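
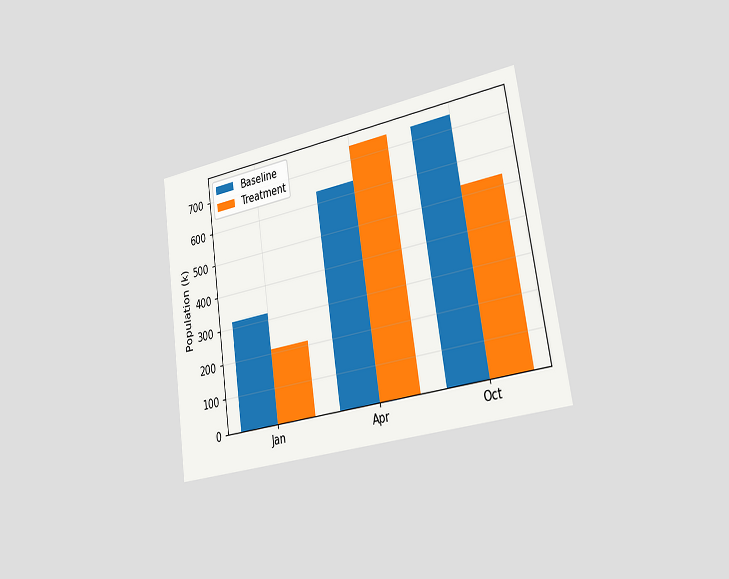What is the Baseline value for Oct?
742k

The chart is tilted about 9° counter-clockwise and viewed slightly from the right. The Baseline bar at Oct reaches 742k on the y-axis.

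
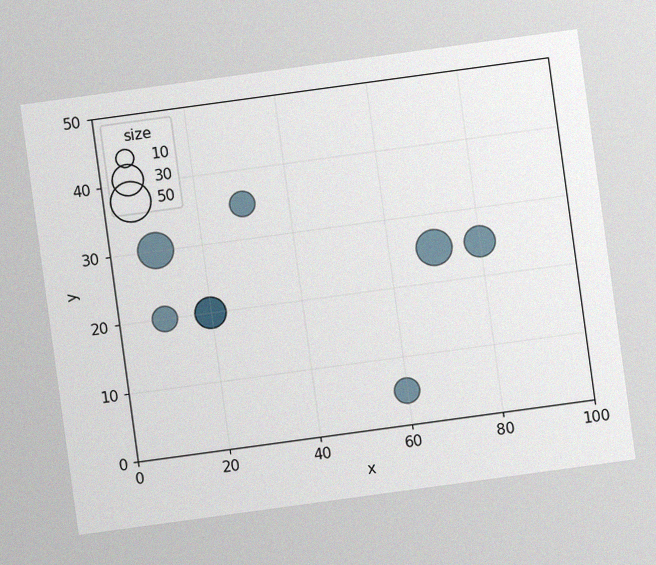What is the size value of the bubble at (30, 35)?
20

The chart is tilted about 8° counter-clockwise, with some photo noise. Matching the bubble at (30, 35) against the size legend gives 20.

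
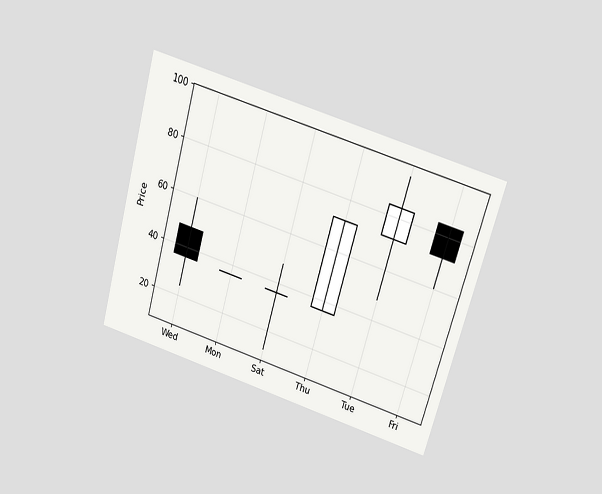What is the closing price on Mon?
36

The chart is tilted about 16° clockwise and viewed slightly from above. The Mon candle closes at 36.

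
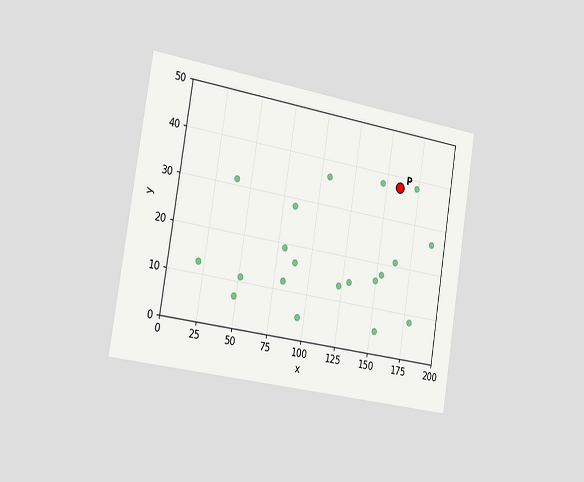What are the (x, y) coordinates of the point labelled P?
The chart is tilted about 9° clockwise and viewed slightly from the left. Following the gridlines from P to each axis, P sits at (160, 37.5).

(160, 37.5)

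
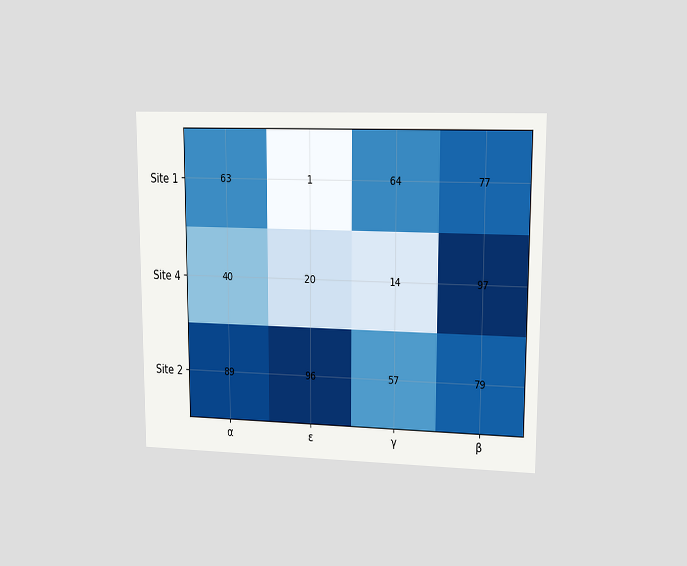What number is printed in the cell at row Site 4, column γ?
The chart is viewed at a slight angle. The (Site 4, γ) cell reads 14.

14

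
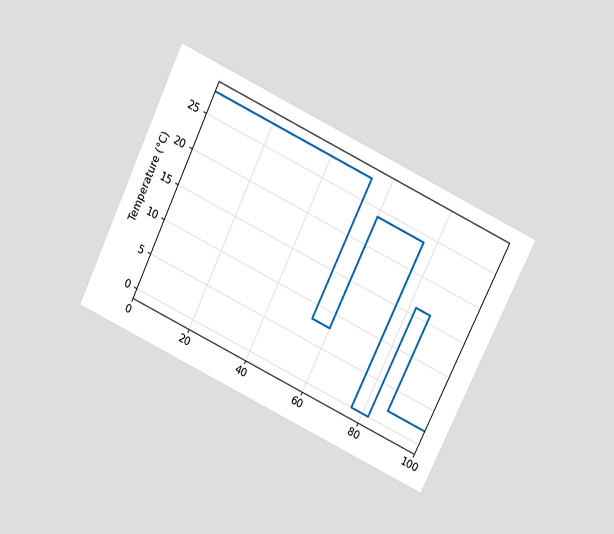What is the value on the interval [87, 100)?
2°C

The chart is tilted about 25° clockwise and viewed slightly from above. On [87, 100) the step sits at 2°C.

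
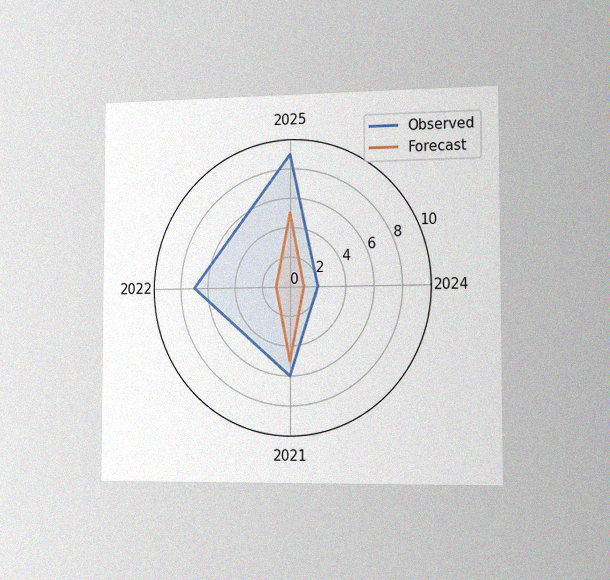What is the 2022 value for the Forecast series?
The chart is viewed slightly from the right, with some photo noise. On the 2022 axis, Forecast reaches 1.

1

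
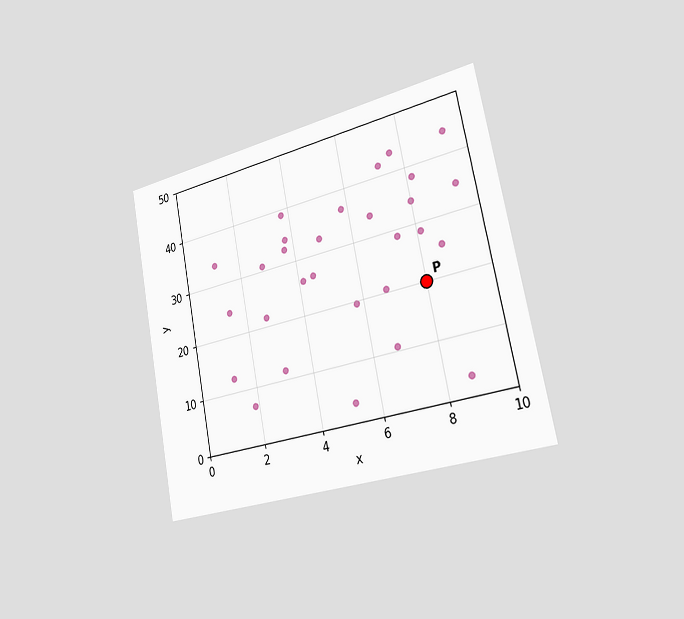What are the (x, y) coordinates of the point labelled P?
The chart is tilted about 11° counter-clockwise and viewed slightly from the right. Following the gridlines from P to each axis, P sits at (8, 20).

(8, 20)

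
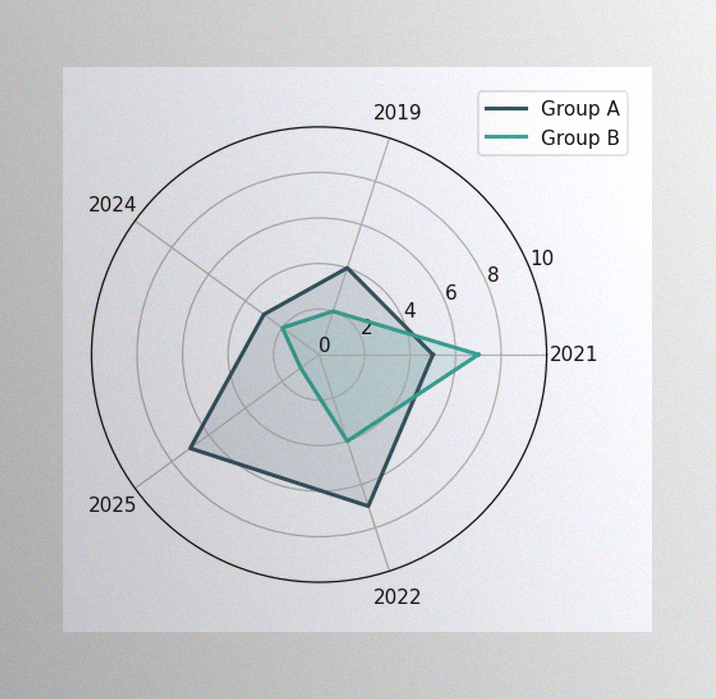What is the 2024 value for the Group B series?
The image has some photo noise and uneven lighting. On the 2024 axis, Group B reaches 2.

2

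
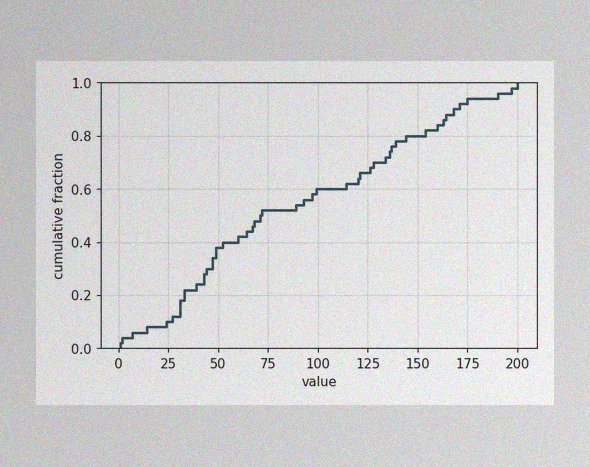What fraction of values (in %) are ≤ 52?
The image has some photo noise and uneven lighting. At x=52 the ECDF step is at 40%.

40%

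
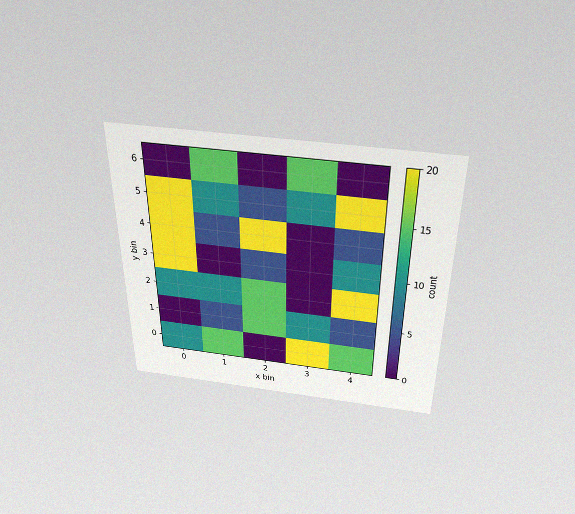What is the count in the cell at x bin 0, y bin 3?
20

The chart is viewed slightly from above, with some photo noise. Matching the cell (0, 3) against the colorbar gives 20.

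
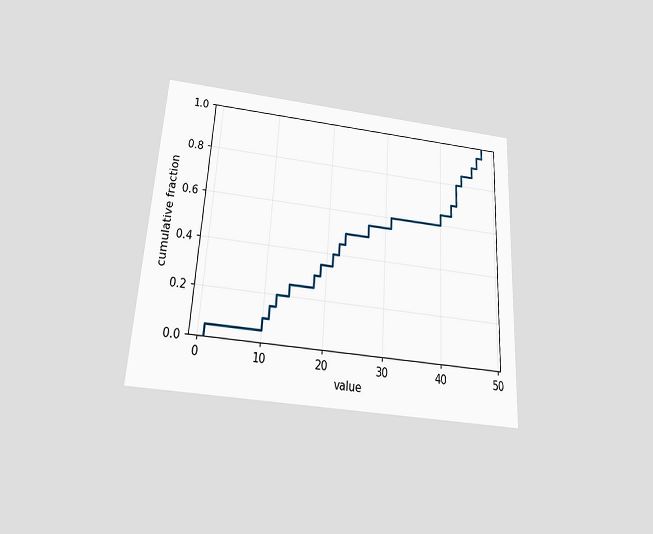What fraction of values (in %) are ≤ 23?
50%

The chart is tilted about 3° clockwise and viewed slightly from below. At x=23 the ECDF step is at 50%.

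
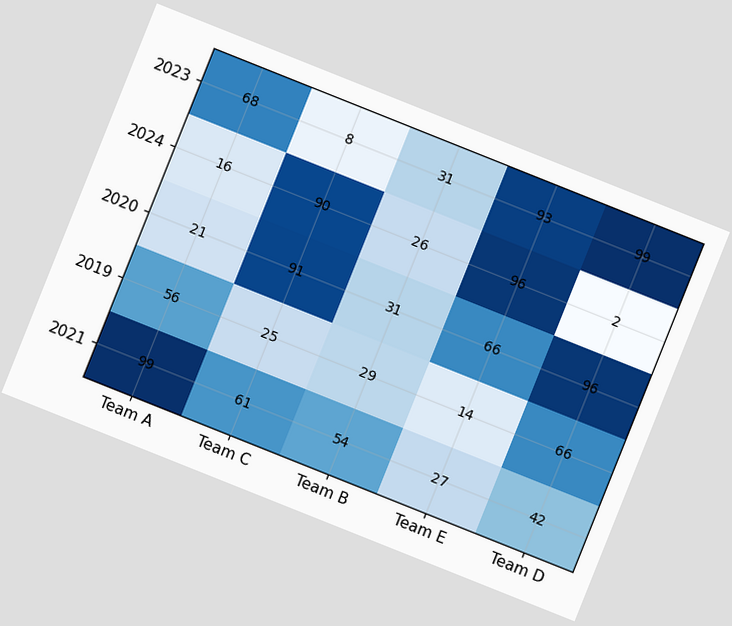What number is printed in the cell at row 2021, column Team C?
61

The chart is tilted about 22° clockwise. The (2021, Team C) cell reads 61.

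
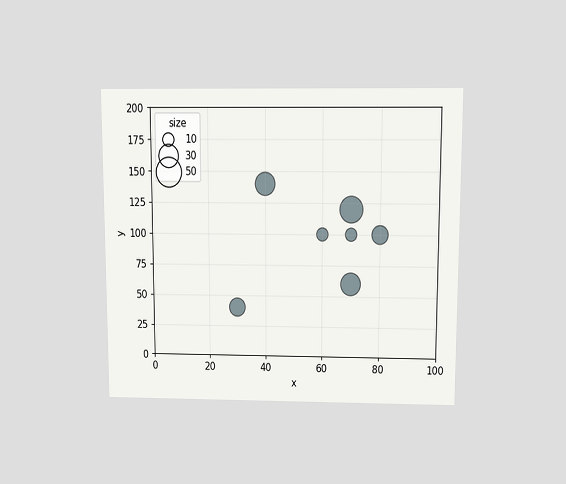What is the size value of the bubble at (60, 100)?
The chart is viewed slightly from above. Matching the bubble at (60, 100) against the size legend gives 10.

10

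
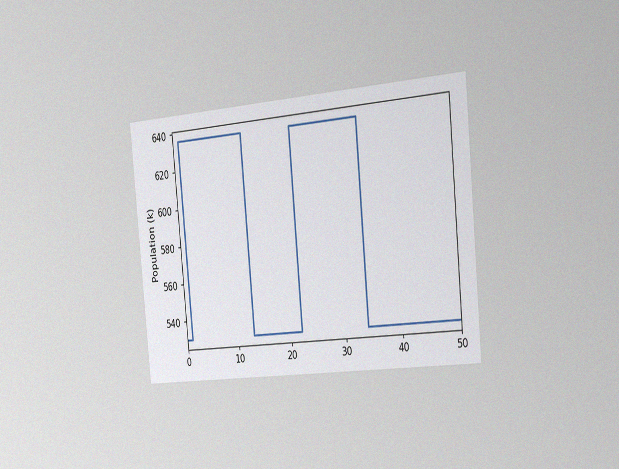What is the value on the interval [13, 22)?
530k

The chart is tilted about 5° counter-clockwise and viewed slightly from the right, with some photo noise. On [13, 22) the step sits at 530k.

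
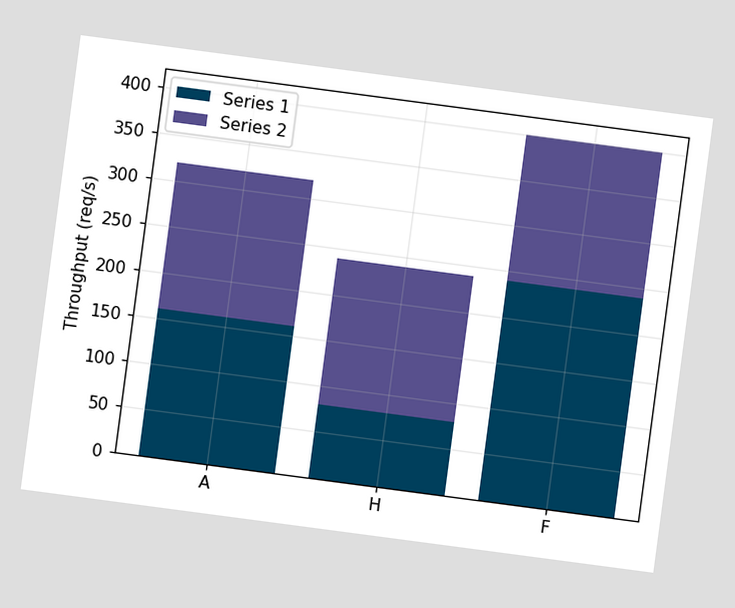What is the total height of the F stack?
The chart is tilted about 8° clockwise. The F stack's top reaches 400req/s on the y-axis.

400req/s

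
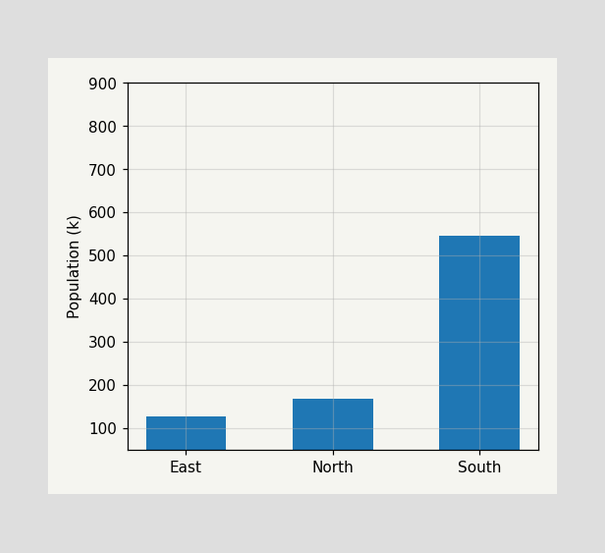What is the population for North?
Reading along the chart's y-axis, the North bar reaches 168k.

168k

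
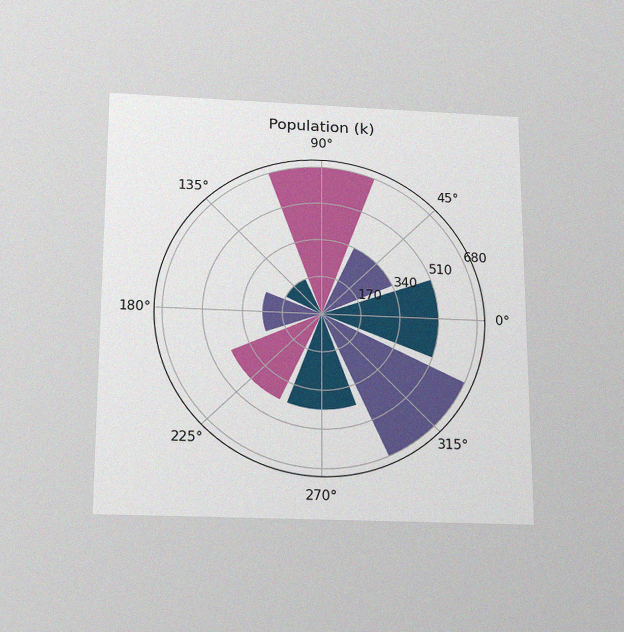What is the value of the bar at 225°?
The chart is viewed slightly from below, with some photo noise. The bar at 225° reaches 425k on the radial axis.

425k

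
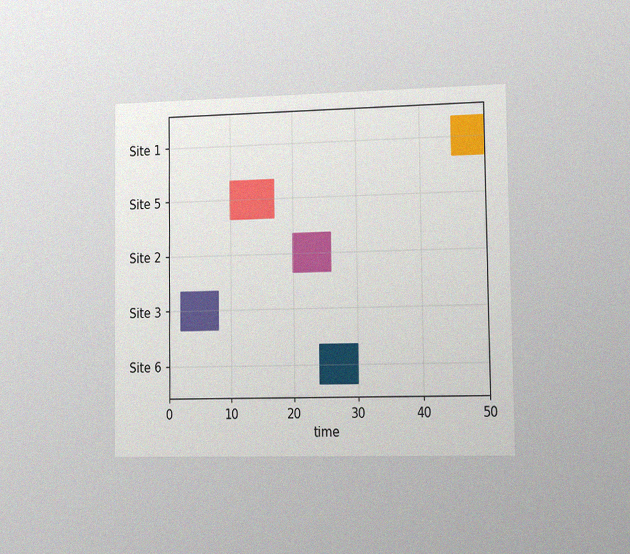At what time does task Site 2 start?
20

The chart is viewed slightly from the right, with some photo noise. The Site 2 bar begins at t=20.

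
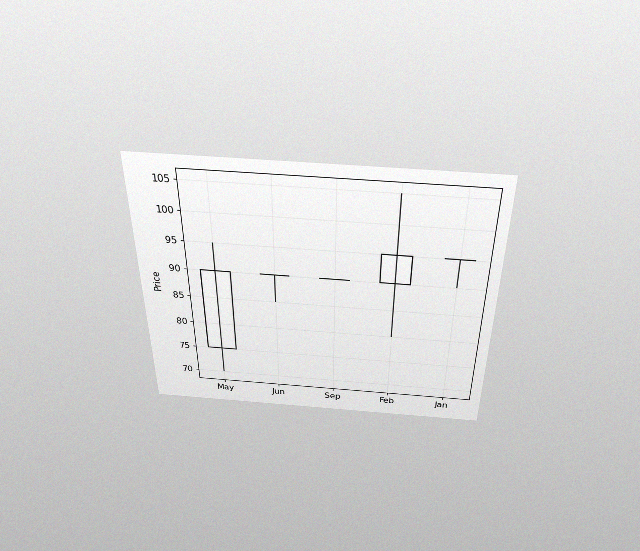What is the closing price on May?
90

The chart is viewed slightly from above, with some photo noise. The May candle closes at 90.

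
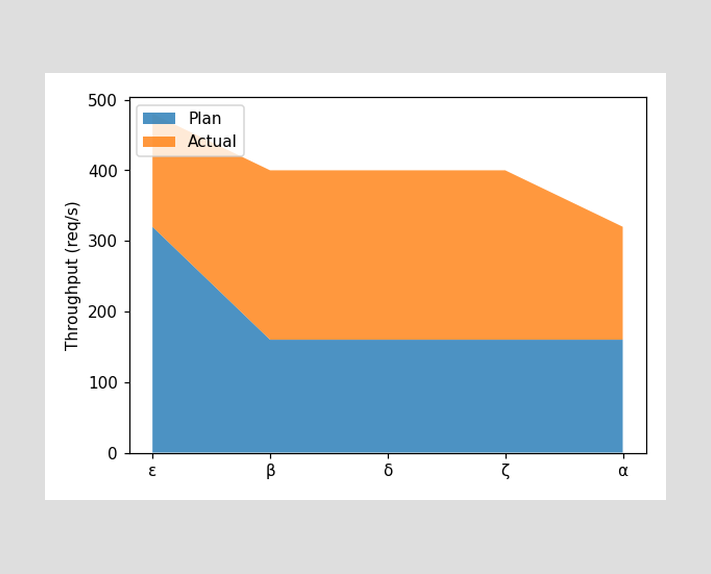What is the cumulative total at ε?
480req/s

The stacked total at ε reaches 480req/s.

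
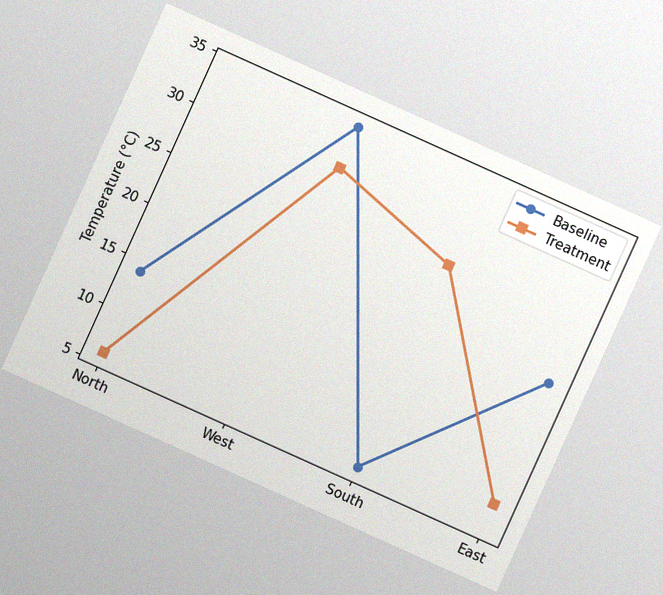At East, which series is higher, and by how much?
Baseline, by 12°C

The chart is tilted about 24° clockwise, with some photo noise. At East, Baseline sits above the other line by 12°C.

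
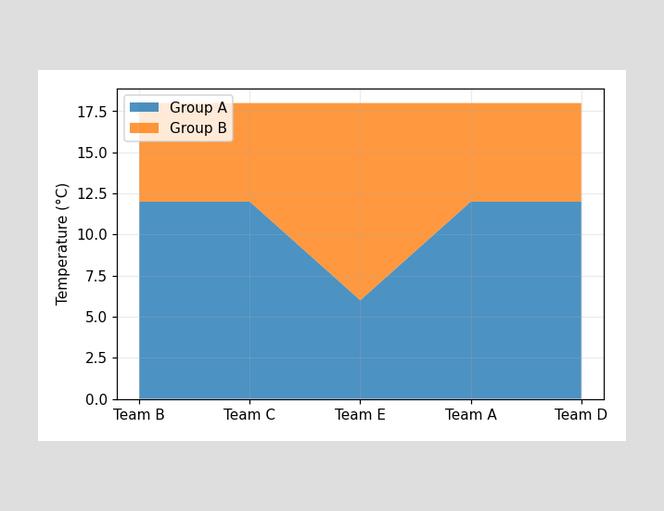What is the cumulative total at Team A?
18°C

The stacked total at Team A reaches 18°C.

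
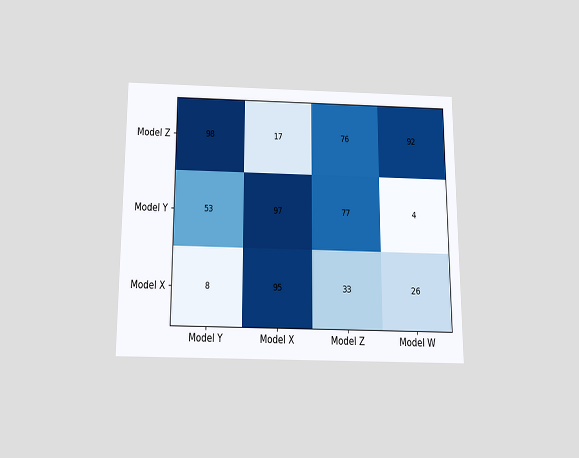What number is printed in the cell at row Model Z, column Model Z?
76

The chart is viewed slightly from below. The (Model Z, Model Z) cell reads 76.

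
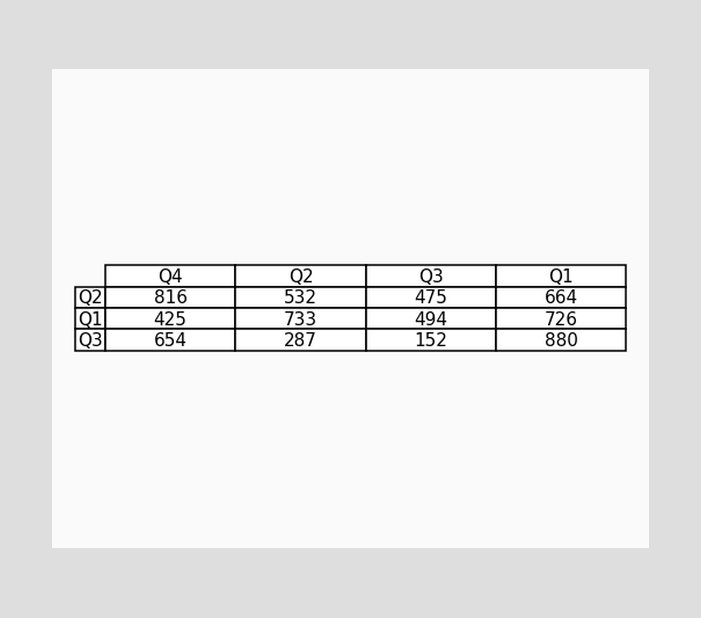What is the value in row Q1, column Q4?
The (Q1, Q4) cell reads 425.

425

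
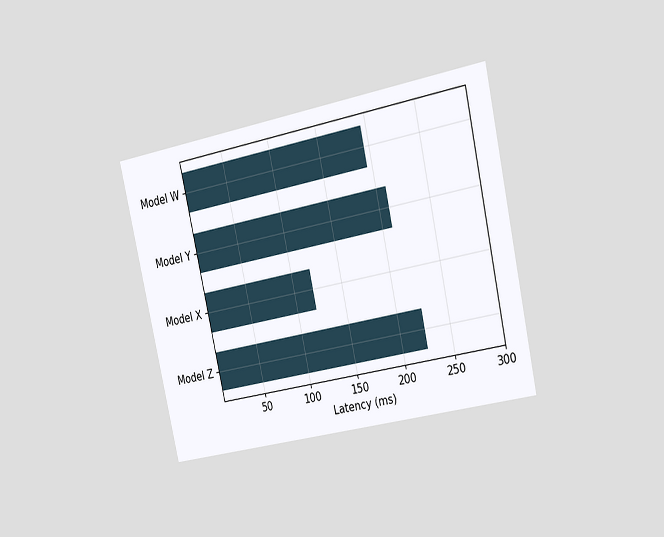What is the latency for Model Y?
210ms

The chart is tilted about 13° counter-clockwise and viewed slightly from the right. Reading along the chart's x-axis, the Model Y bar reaches 210ms.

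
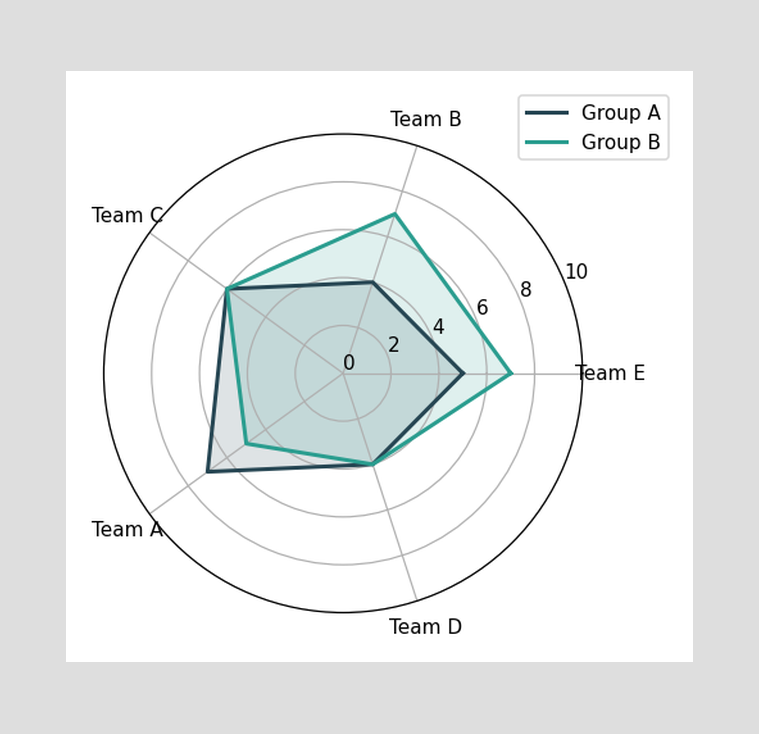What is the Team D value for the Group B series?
On the Team D axis, Group B reaches 4.

4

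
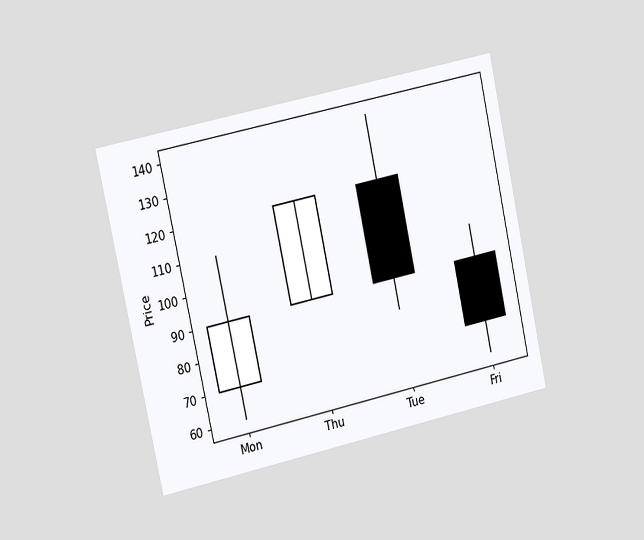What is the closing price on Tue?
The chart is tilted about 12° counter-clockwise and viewed at a slight angle. The Tue candle closes at 90.

90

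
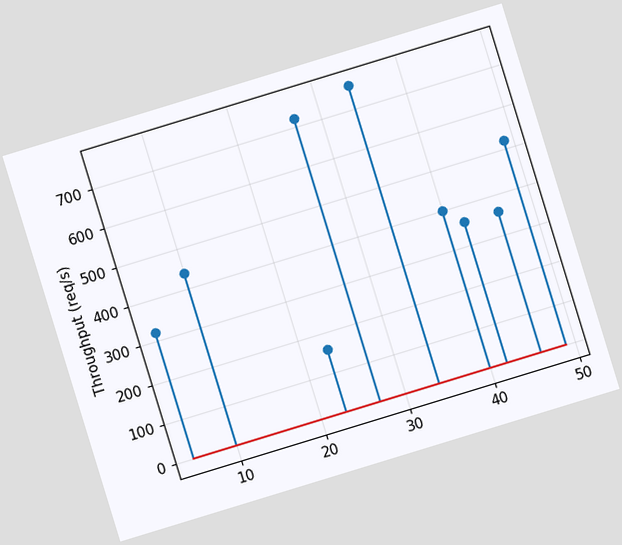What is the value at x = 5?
320req/s

The chart is tilted about 17° counter-clockwise. The stem at x=5 reaches 320req/s.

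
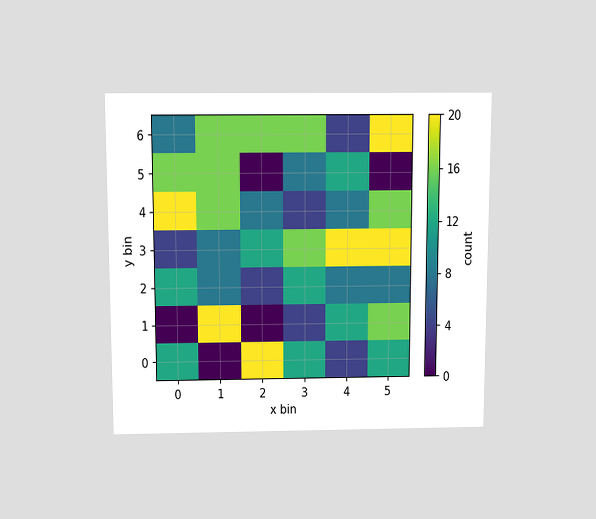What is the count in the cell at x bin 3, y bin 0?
12

The chart is viewed slightly from above. Matching the cell (3, 0) against the colorbar gives 12.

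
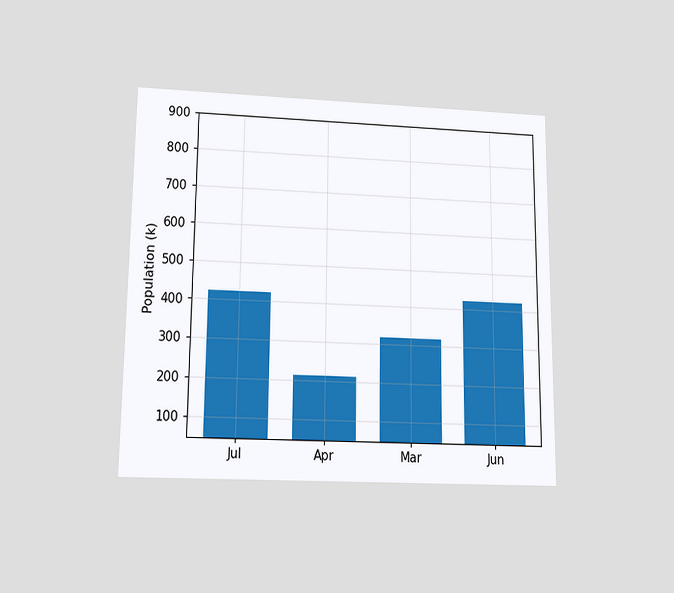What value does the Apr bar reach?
212k

The chart is viewed slightly from below. Reading along the chart's y-axis, the Apr bar reaches 212k.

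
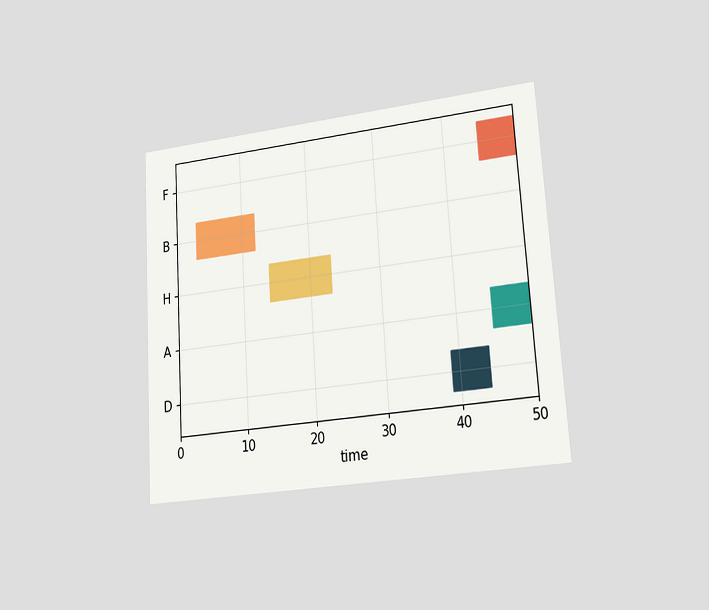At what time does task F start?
The chart is tilted about 4° counter-clockwise and viewed slightly from the right. The F bar begins at t=45.

45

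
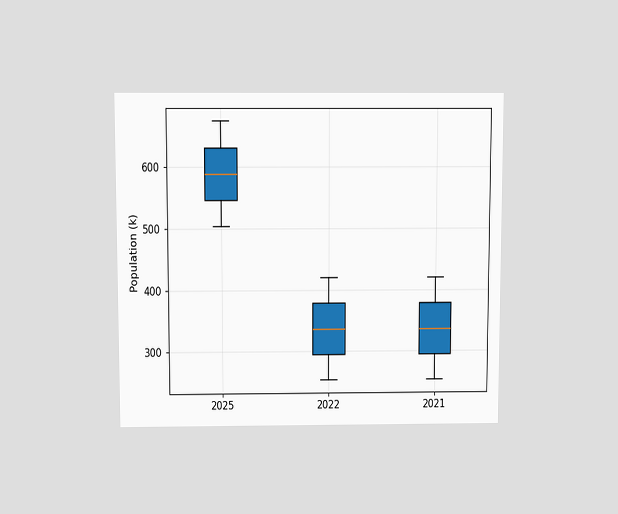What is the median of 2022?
336k

The chart is viewed slightly from above. The median line in the 2022 box sits at 336k.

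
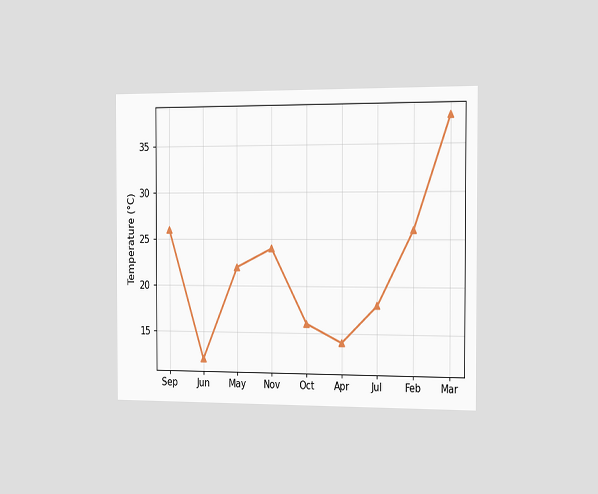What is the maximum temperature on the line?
The chart is viewed slightly from the right. The highest point is at Mar, and reading across to the y-axis gives 38°C.

38°C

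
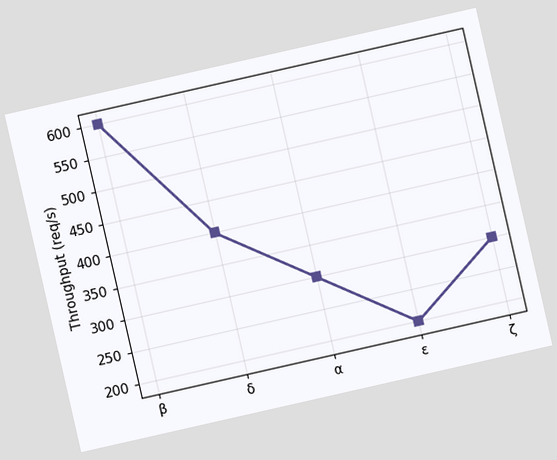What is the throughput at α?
300req/s

The chart is tilted about 13° counter-clockwise. At α, the line is at 300req/s.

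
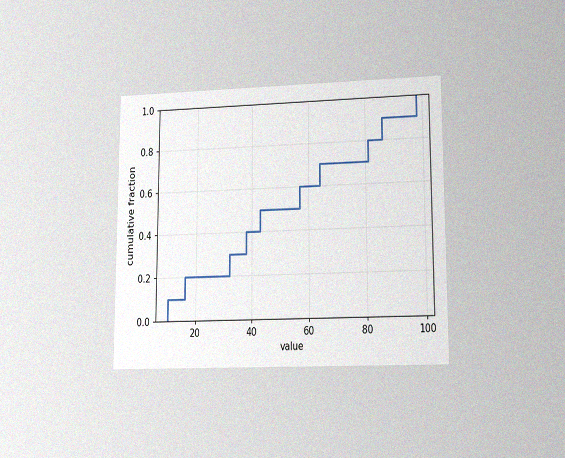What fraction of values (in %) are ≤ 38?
40%

The chart is viewed at a slight angle, with some photo noise. At x=38 the ECDF step is at 40%.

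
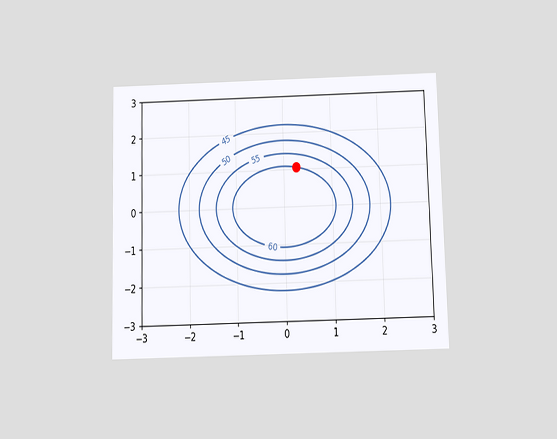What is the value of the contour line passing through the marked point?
The chart is viewed slightly from below. The marked point sits on the contour labelled 60.

60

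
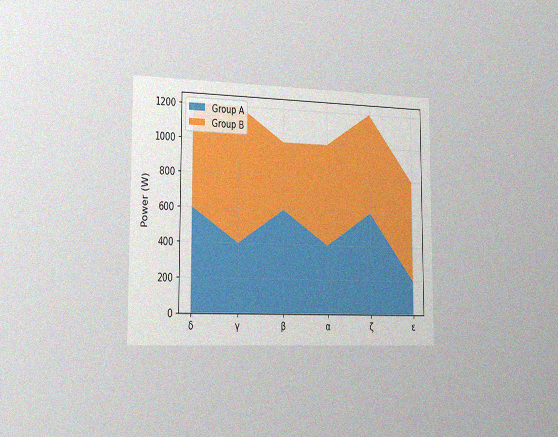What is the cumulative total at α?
1000W

The chart is viewed slightly from the left, with some photo noise. The stacked total at α reaches 1000W.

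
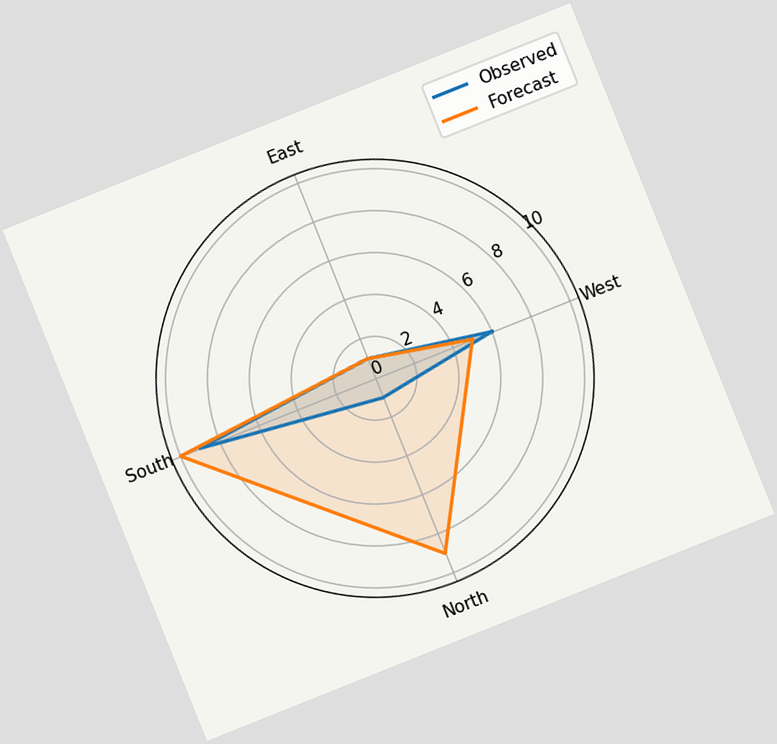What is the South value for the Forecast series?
10

The chart is tilted about 22° counter-clockwise. On the South axis, Forecast reaches 10.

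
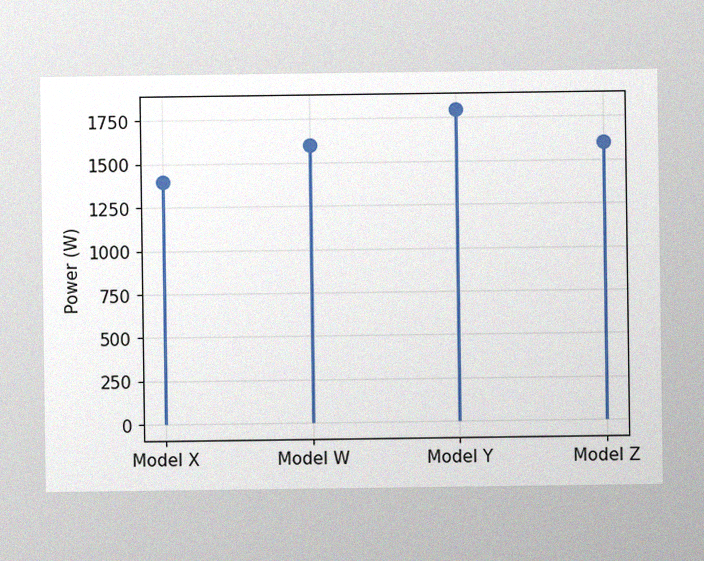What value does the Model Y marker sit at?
1800W

The image has some photo noise and uneven lighting. The Model Y marker sits at 1800W.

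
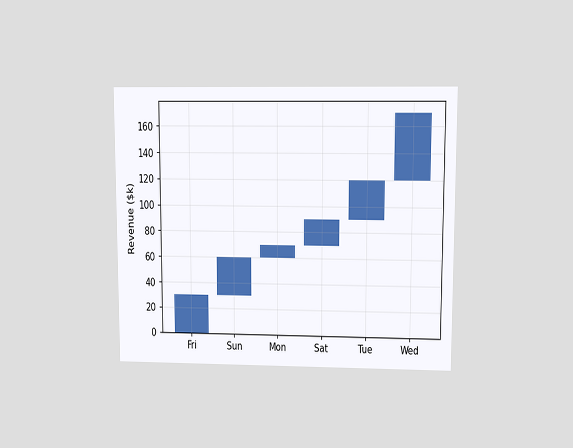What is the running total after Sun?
$60k

The chart is viewed at a slight angle. After Sun the running total reaches $60k.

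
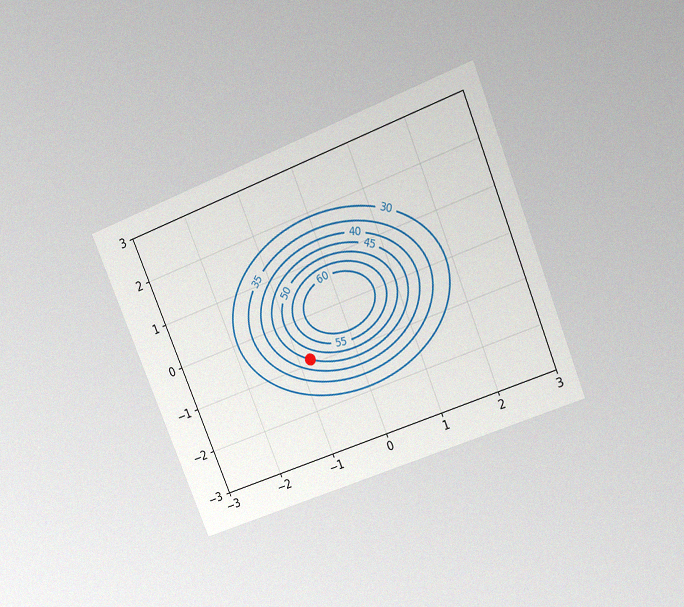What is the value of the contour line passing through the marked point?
The chart is tilted about 22° counter-clockwise and viewed at a slight angle, with some photo noise. The marked point sits on the contour labelled 45.

45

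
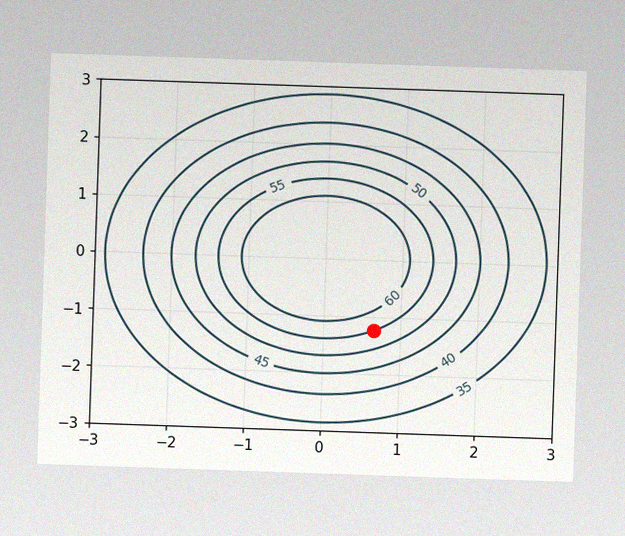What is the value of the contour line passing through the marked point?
55

The image has some photo noise and uneven lighting. The marked point sits on the contour labelled 55.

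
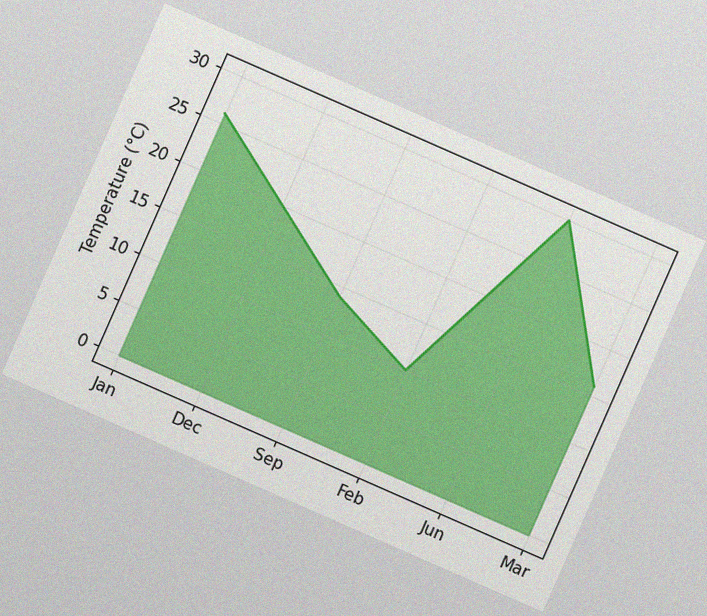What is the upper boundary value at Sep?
The chart is tilted about 24° clockwise, with some photo noise. At Sep the upper boundary is at 14°C.

14°C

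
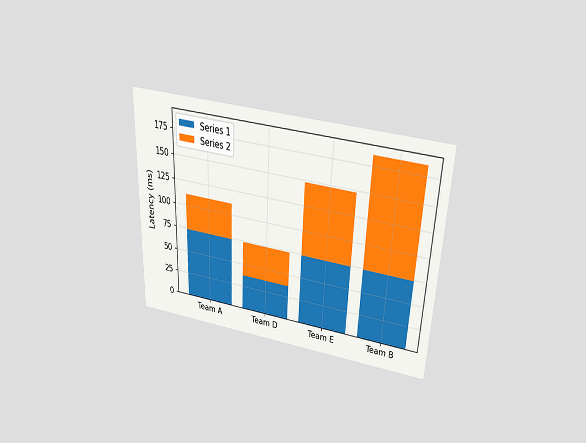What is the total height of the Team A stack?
The chart is tilted about 2° clockwise and viewed slightly from above. The Team A stack's top reaches 111ms on the y-axis.

111ms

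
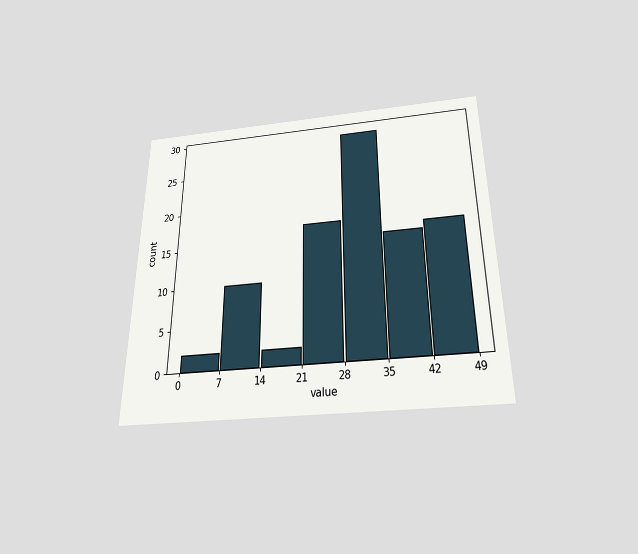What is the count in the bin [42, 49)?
The chart is viewed slightly from below. The [42, 49) bin has height 16.

16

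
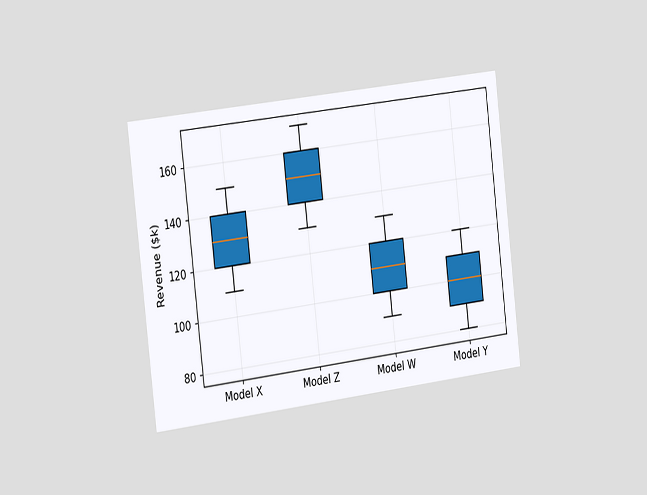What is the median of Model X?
The chart is tilted about 7° counter-clockwise and viewed slightly from the left. The median line in the Model X box sits at $130k.

$130k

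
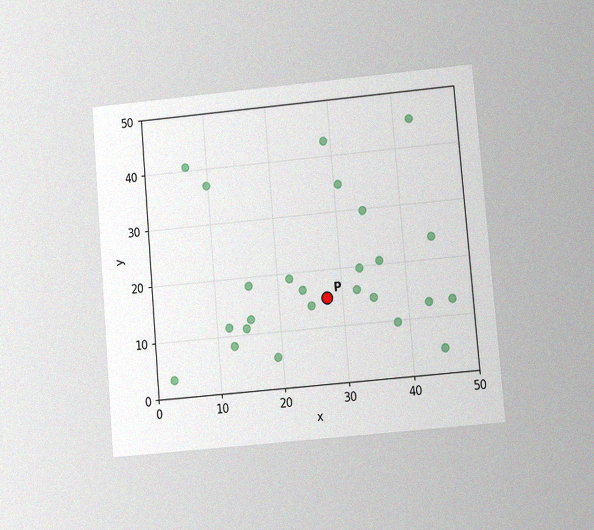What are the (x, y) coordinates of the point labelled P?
The chart is tilted about 5° counter-clockwise and viewed at a slight angle, with some photo noise. Following the gridlines from P to each axis, P sits at (27.5, 15).

(27.5, 15)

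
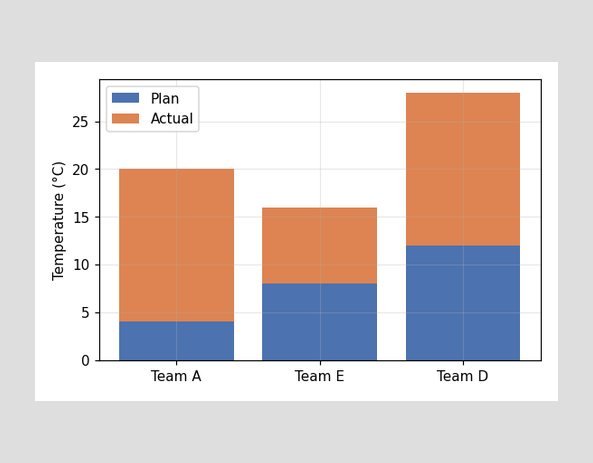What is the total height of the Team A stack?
20°C

The Team A stack's top reaches 20°C on the y-axis.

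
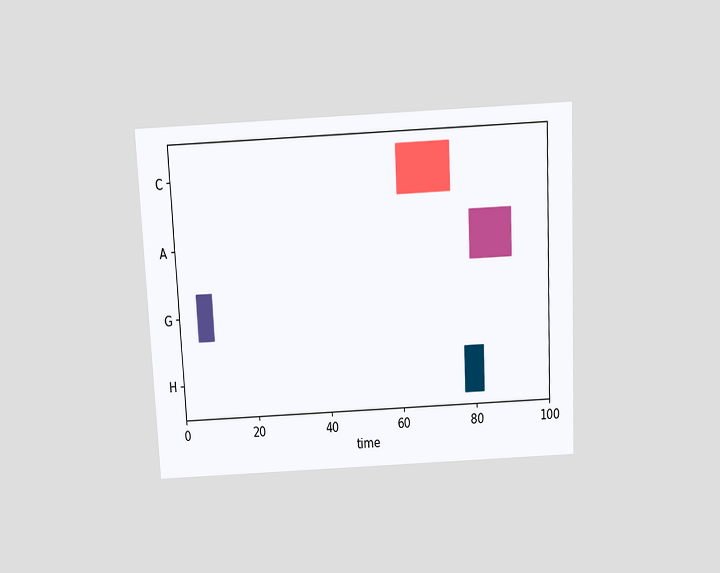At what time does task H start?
77

The chart is tilted about 3° counter-clockwise and viewed slightly from above. The H bar begins at t=77.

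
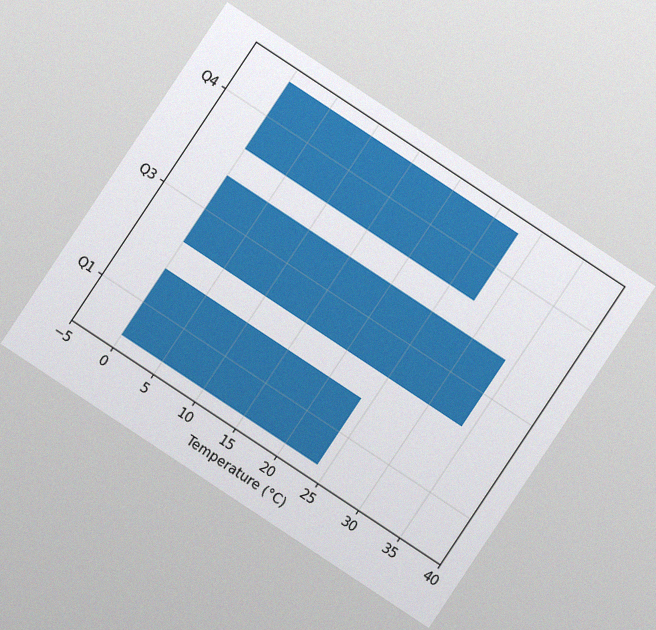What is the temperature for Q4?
28°C

The chart is tilted about 34° clockwise, with some photo noise. Reading along the chart's x-axis, the Q4 bar reaches 28°C.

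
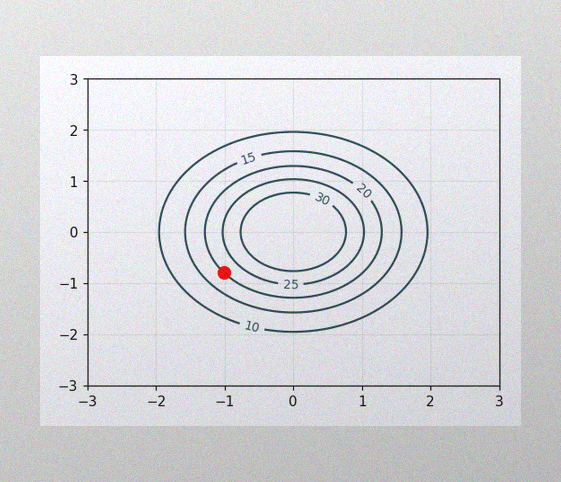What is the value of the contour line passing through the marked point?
The image has some photo noise and uneven lighting. The marked point sits on the contour labelled 20.

20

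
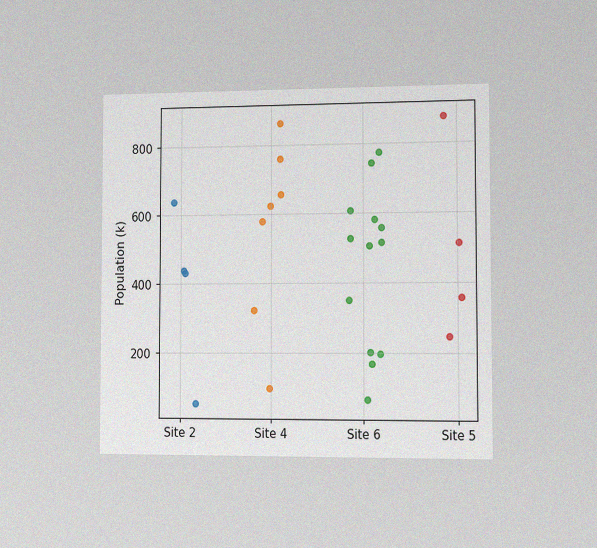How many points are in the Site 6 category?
13

The chart is viewed slightly from the right, with some photo noise. Counting the markers in the Site 6 column gives 13.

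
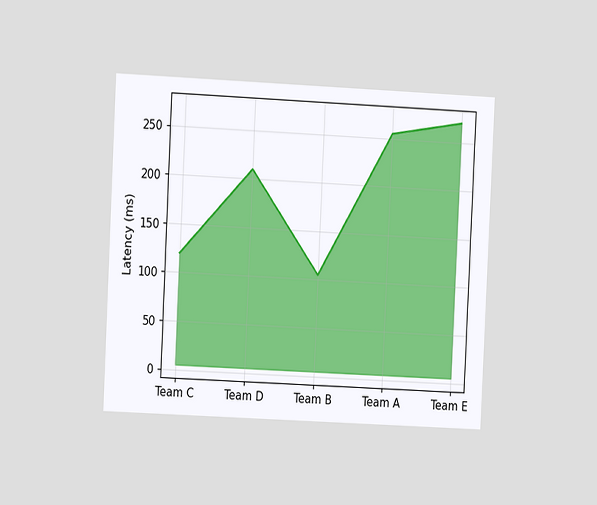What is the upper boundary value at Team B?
The chart is tilted about 3° clockwise and viewed at a slight angle. At Team B the upper boundary is at 105ms.

105ms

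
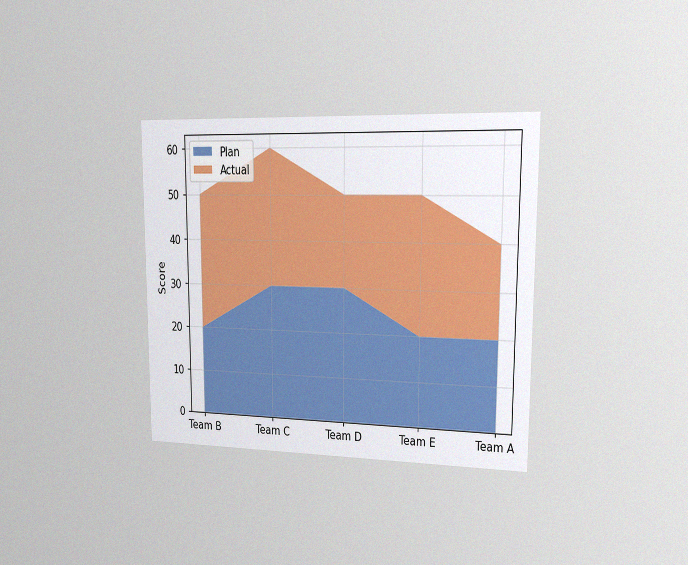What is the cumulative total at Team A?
The chart is viewed slightly from the right, with some photo noise. The stacked total at Team A reaches 40.

40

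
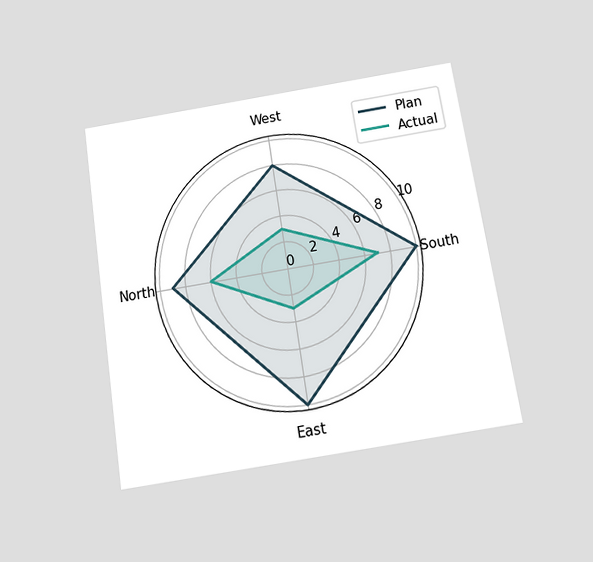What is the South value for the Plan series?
10

The chart is tilted about 9° counter-clockwise and viewed slightly from below. On the South axis, Plan reaches 10.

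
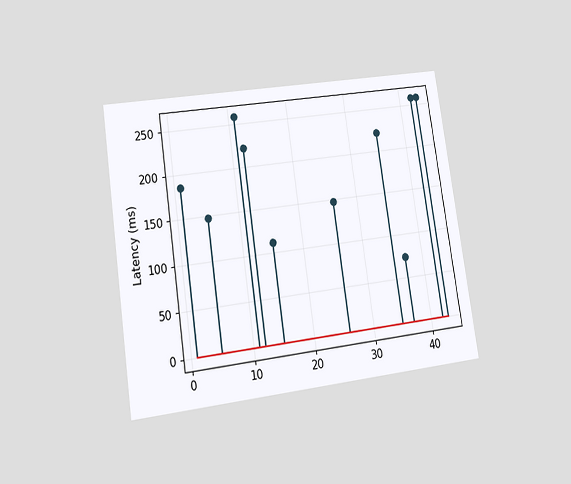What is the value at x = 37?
The chart is tilted about 8° counter-clockwise and viewed at a slight angle. The stem at x=37 reaches 74ms.

74ms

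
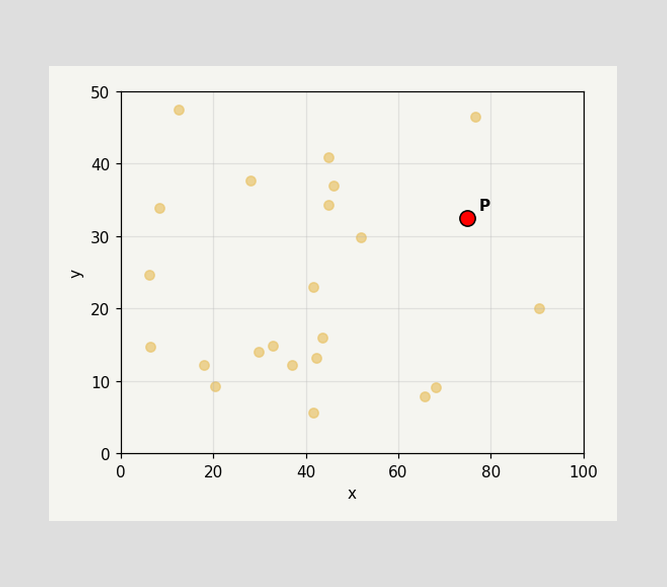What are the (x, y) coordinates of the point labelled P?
(75, 32.5)

Following the gridlines from P to each axis, P sits at (75, 32.5).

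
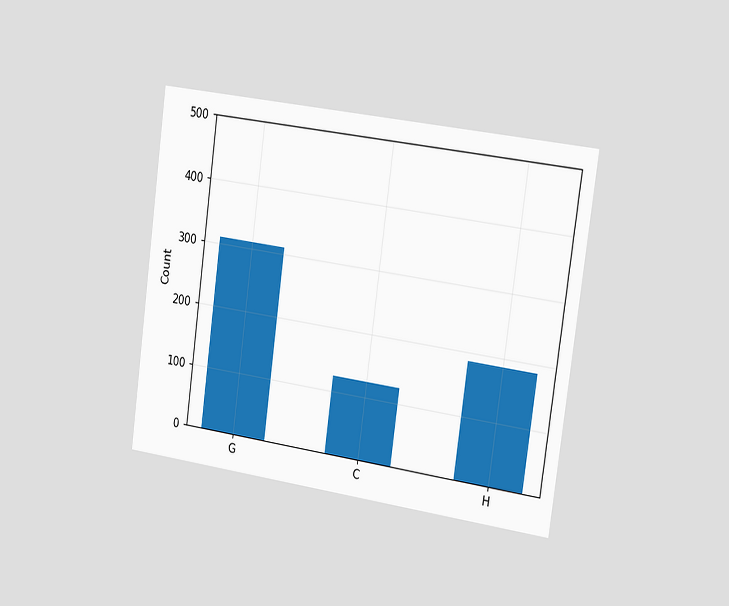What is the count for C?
124

The chart is tilted about 8° clockwise and viewed slightly from the right. Reading along the chart's y-axis, the C bar reaches 124.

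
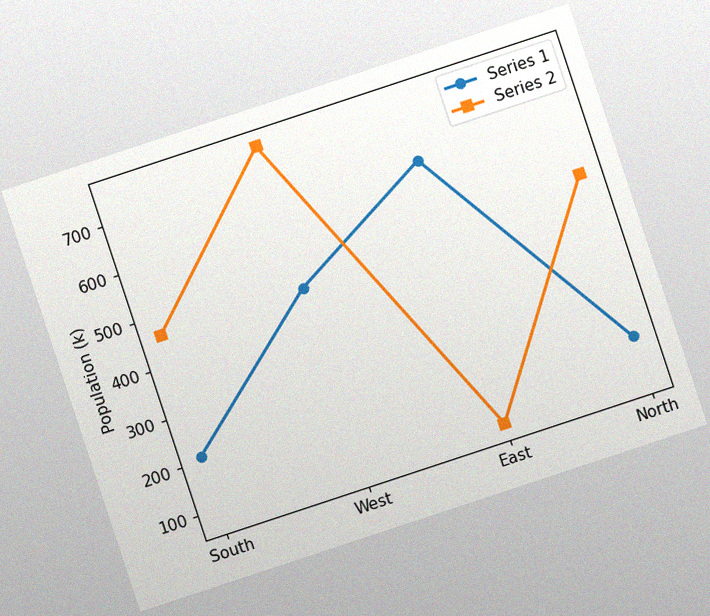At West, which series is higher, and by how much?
Series 2, by 294k

The chart is tilted about 18° counter-clockwise, with some photo noise. At West, Series 2 sits above the other line by 294k.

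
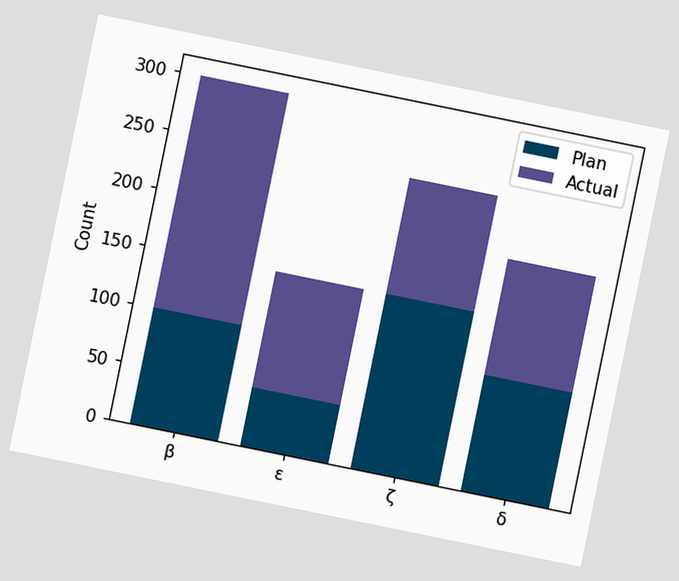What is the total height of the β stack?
300

The chart is tilted about 12° clockwise. The β stack's top reaches 300 on the y-axis.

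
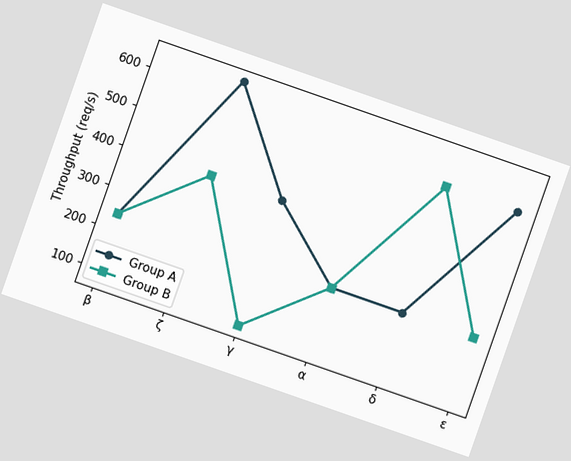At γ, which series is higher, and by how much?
The chart is tilted about 19° clockwise. At γ, Group A sits above the other line by 320req/s.

Group A, by 320req/s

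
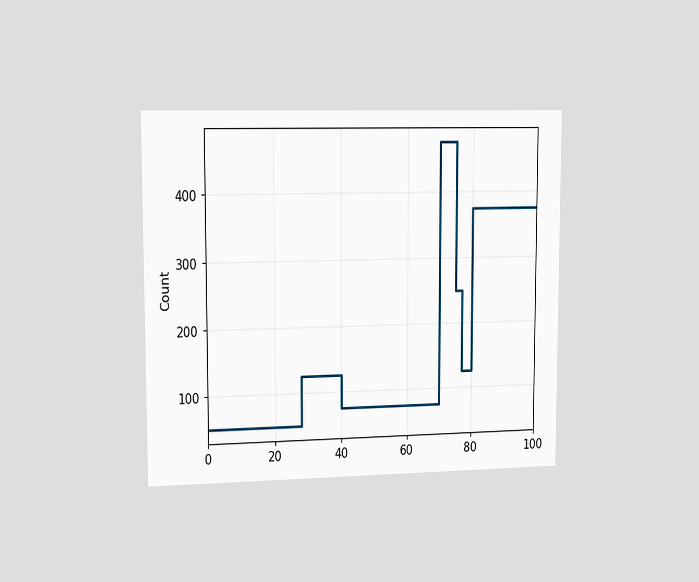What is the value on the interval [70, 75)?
475

The chart is viewed slightly from the left. On [70, 75) the step sits at 475.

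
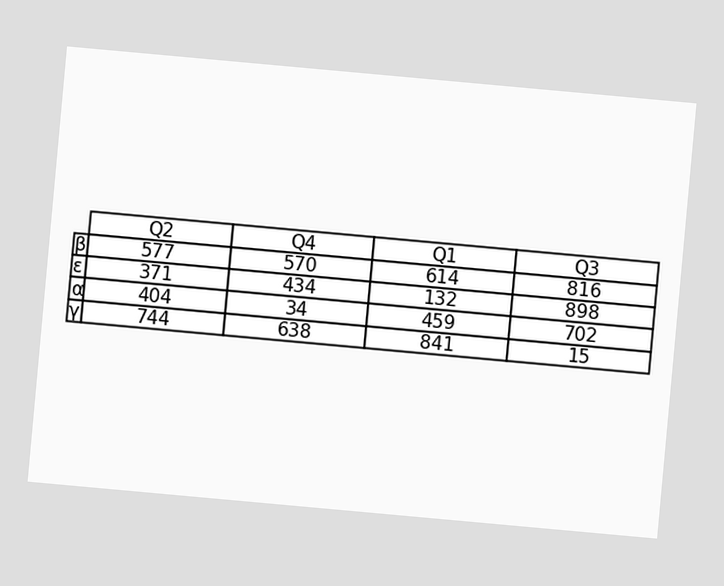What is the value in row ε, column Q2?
The chart is tilted about 5° clockwise. The (ε, Q2) cell reads 371.

371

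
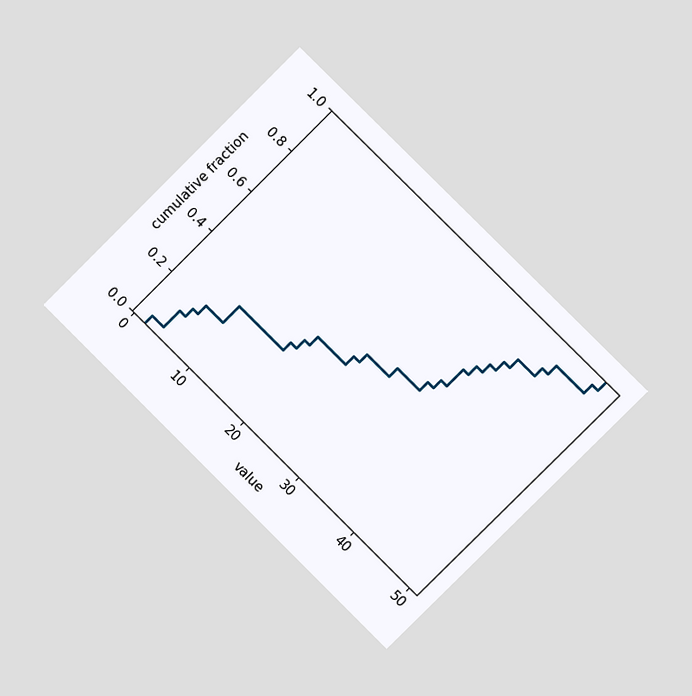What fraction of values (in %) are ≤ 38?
80%

The chart is tilted about 45° clockwise and viewed slightly from the right. At x=38 the ECDF step is at 80%.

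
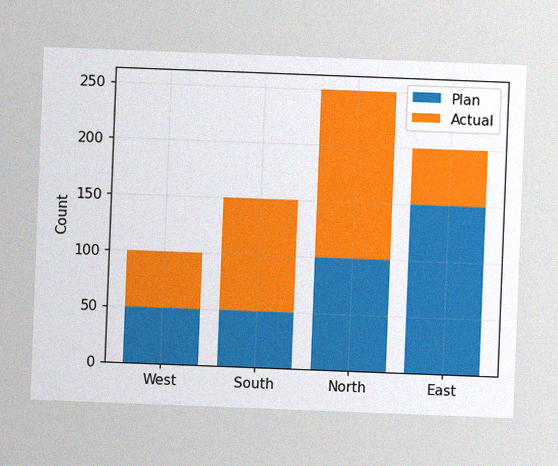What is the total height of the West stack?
The chart is tilted about 2° clockwise, with some photo noise. The West stack's top reaches 100 on the y-axis.

100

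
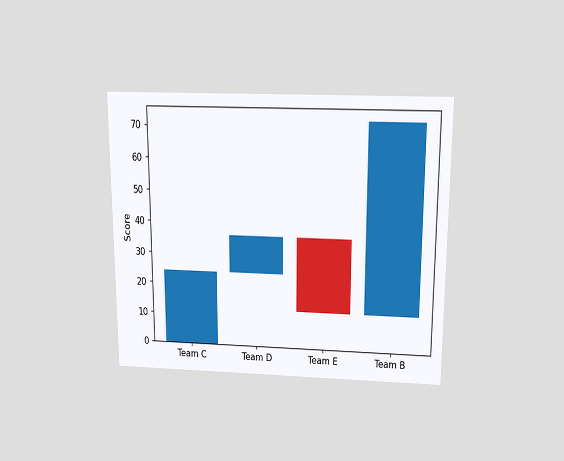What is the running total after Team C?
The chart is viewed slightly from above. After Team C the running total reaches 24.

24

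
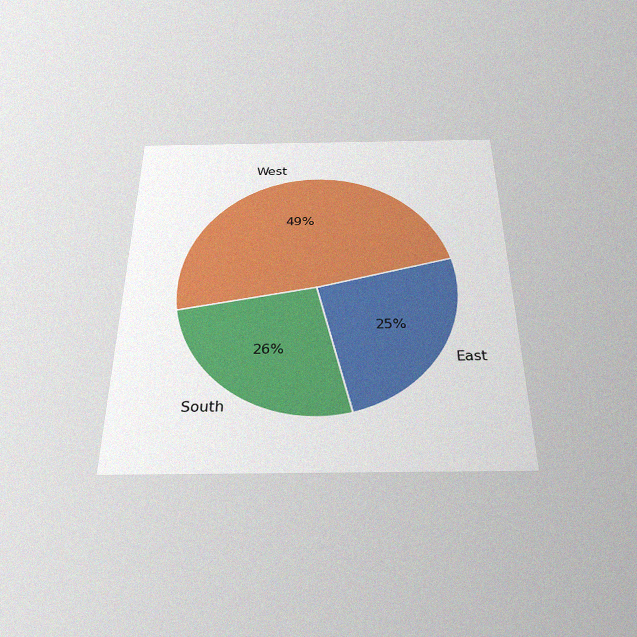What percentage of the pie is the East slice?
The chart is viewed slightly from below, with some photo noise. The East slice takes up 25% of the pie.

25%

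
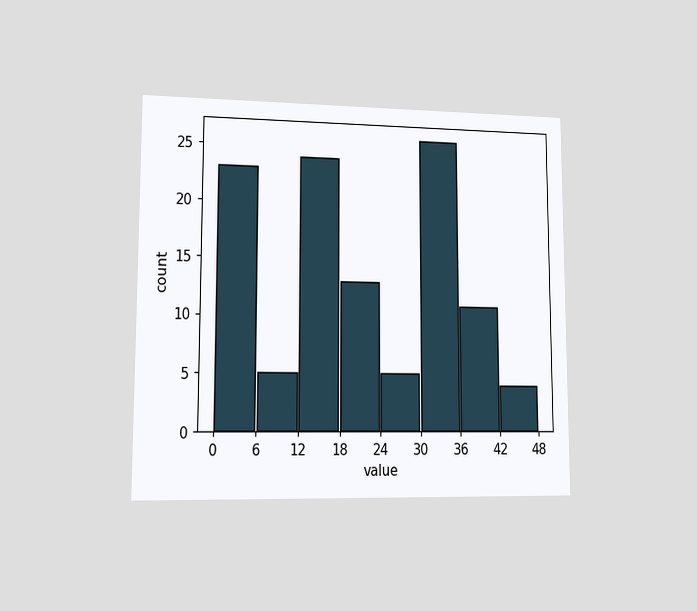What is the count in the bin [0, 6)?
23

The chart is viewed at a slight angle. The [0, 6) bin has height 23.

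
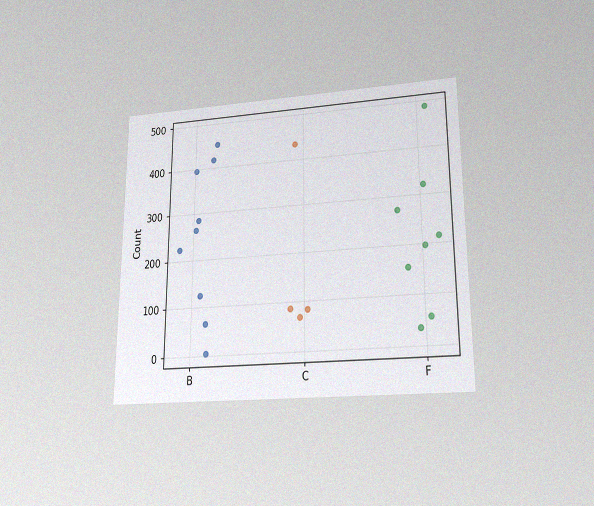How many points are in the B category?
The chart is viewed slightly from below, with some photo noise. Counting the markers in the B column gives 9.

9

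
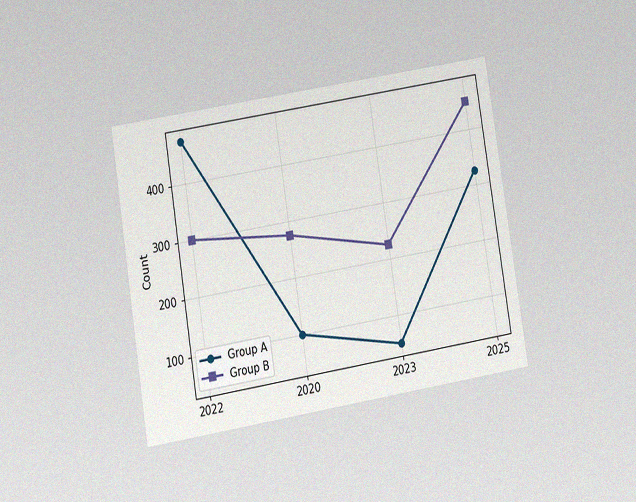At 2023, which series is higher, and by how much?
Group B, by 175

The chart is tilted about 9° counter-clockwise and viewed at a slight angle, with some photo noise. At 2023, Group B sits above the other line by 175.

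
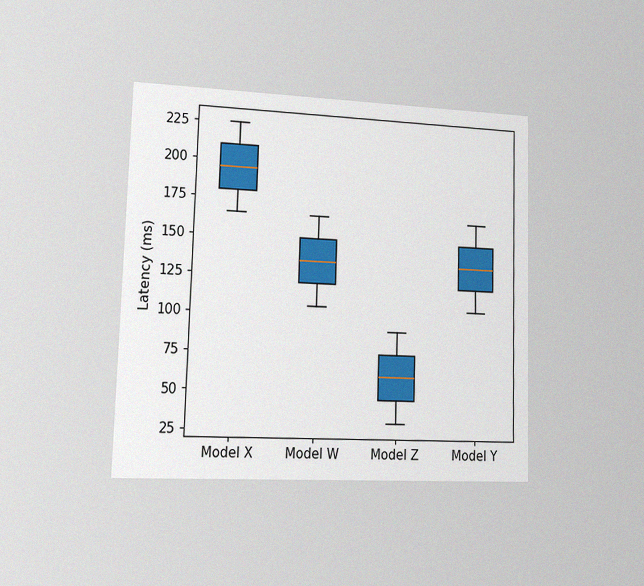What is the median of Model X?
The chart is viewed at a slight angle, with some photo noise. The median line in the Model X box sits at 195ms.

195ms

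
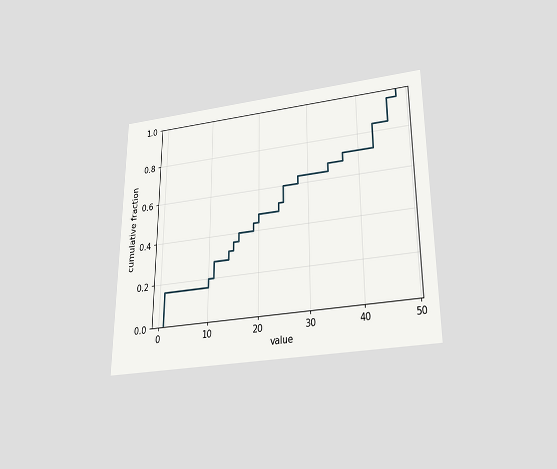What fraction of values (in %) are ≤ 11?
The chart is viewed slightly from below. At x=11 the ECDF step is at 28%.

28%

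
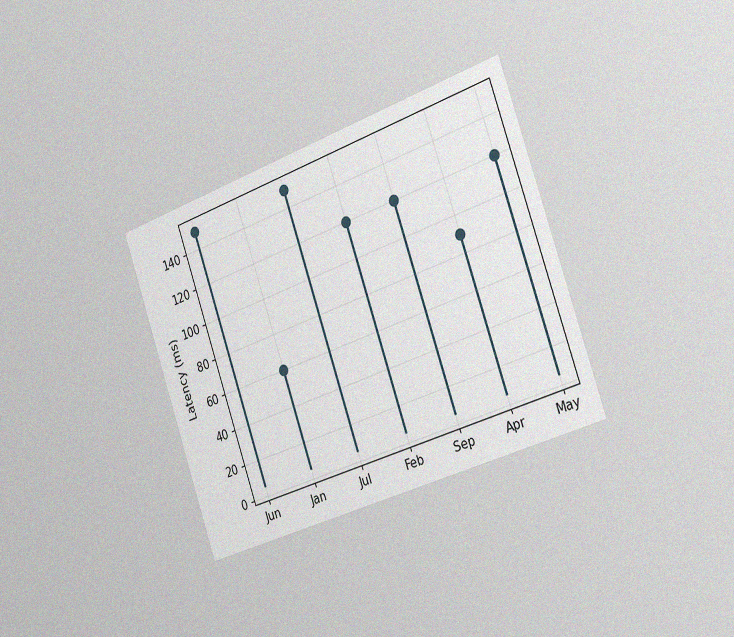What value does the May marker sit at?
The chart is tilted about 19° counter-clockwise and viewed slightly from the right, with some photo noise. The May marker sits at 120ms.

120ms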